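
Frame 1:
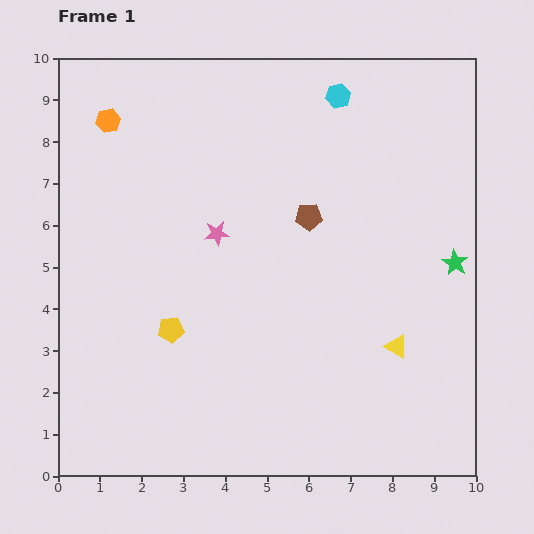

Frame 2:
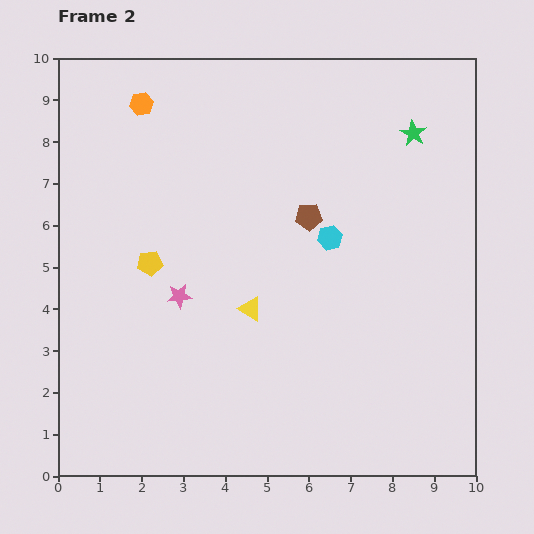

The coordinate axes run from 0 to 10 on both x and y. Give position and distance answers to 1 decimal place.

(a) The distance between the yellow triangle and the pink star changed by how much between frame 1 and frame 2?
-3.4

Distance in frame 1: 5.1. Distance in frame 2: 1.7.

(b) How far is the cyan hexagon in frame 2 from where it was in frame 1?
3.4

The cyan hexagon moved from (6.7, 9.1) to (6.5, 5.7), a distance of √(0.2² + 3.4²) ≈ 3.4.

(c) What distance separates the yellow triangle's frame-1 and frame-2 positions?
3.6

The yellow triangle moved from (8.1, 3.1) to (4.6, 4.0), a distance of √(3.5² + 0.9²) ≈ 3.6.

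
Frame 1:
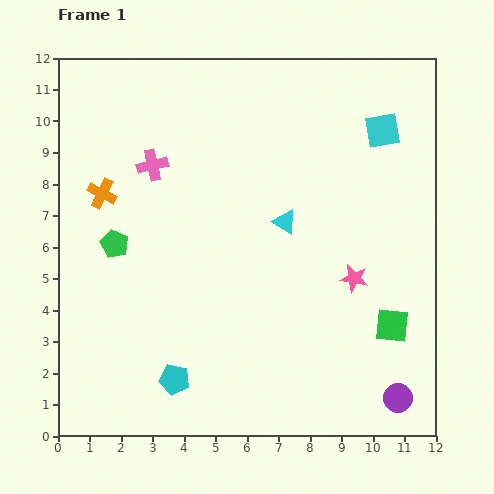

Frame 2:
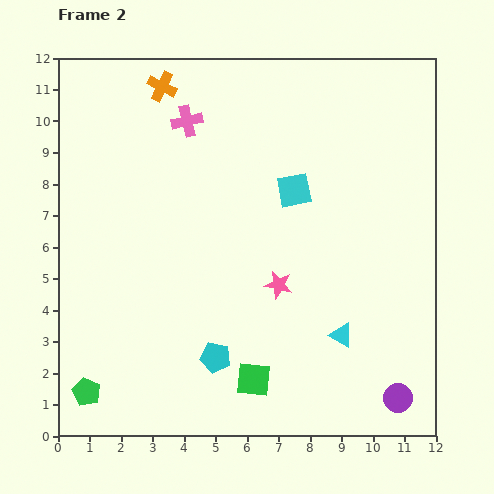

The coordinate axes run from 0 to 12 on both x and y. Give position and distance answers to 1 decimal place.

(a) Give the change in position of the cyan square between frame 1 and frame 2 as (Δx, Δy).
(-2.8, -1.9)

The cyan square was at (10.3, 9.7) in frame 1 and (7.5, 7.8) in frame 2.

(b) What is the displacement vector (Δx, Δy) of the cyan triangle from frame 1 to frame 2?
(1.8, -3.6)

The cyan triangle was at (7.2, 6.8) in frame 1 and (9.0, 3.2) in frame 2.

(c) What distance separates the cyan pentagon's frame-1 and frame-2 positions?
1.5

The cyan pentagon moved from (3.7, 1.8) to (5.0, 2.5), a distance of √(1.3² + 0.7²) ≈ 1.5.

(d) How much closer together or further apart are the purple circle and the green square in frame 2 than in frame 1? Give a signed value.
+2.3

Distance in frame 1: 2.3. Distance in frame 2: 4.6.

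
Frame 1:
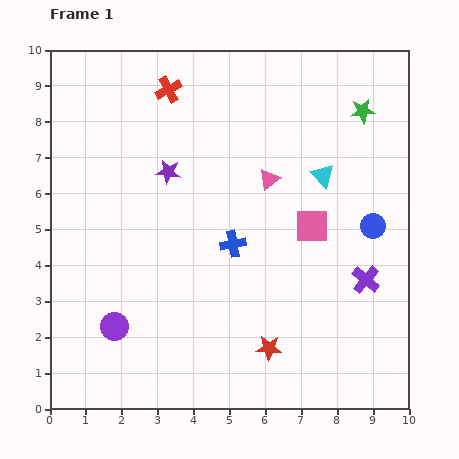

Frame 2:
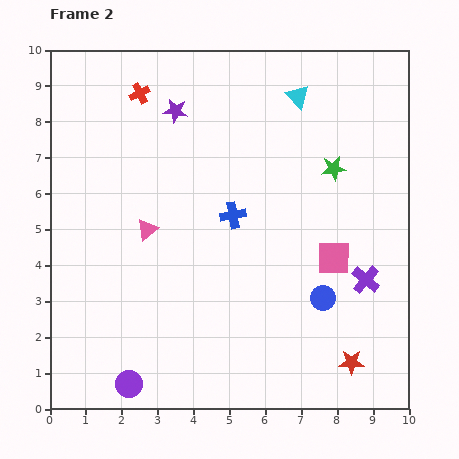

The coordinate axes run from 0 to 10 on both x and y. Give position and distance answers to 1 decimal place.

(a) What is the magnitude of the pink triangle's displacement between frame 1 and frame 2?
3.7

The pink triangle moved from (6.1, 6.4) to (2.7, 5.0), a distance of √(3.4² + 1.4²) ≈ 3.7.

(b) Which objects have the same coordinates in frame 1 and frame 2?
the purple cross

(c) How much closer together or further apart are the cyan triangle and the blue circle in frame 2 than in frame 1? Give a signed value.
+3.6

Distance in frame 1: 2.0. Distance in frame 2: 5.6.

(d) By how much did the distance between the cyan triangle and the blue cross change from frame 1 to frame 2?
+0.7

Distance in frame 1: 3.1. Distance in frame 2: 3.8.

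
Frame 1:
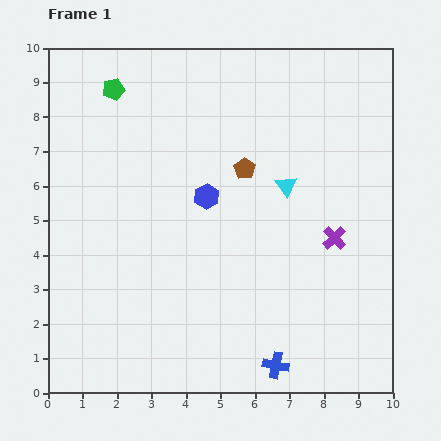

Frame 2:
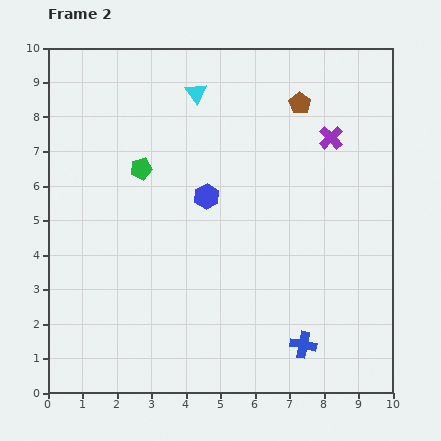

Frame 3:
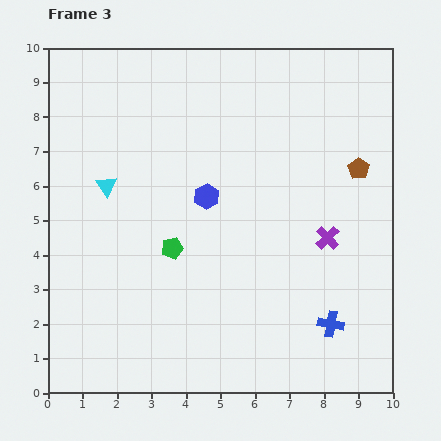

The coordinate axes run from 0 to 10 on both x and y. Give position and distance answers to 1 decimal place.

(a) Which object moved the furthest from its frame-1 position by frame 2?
the cyan triangle

(moved 3.7; next 2.9)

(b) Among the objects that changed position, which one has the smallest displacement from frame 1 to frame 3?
the purple cross

(moved 0.2)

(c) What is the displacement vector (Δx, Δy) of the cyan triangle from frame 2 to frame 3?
(-2.6, -2.7)

The cyan triangle was at (4.3, 8.7) in frame 2 and (1.7, 6.0) in frame 3.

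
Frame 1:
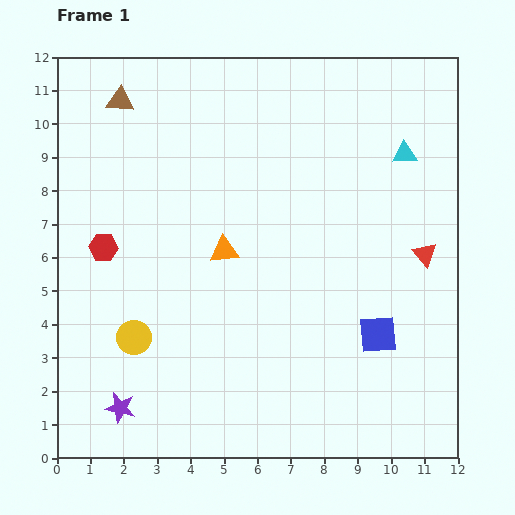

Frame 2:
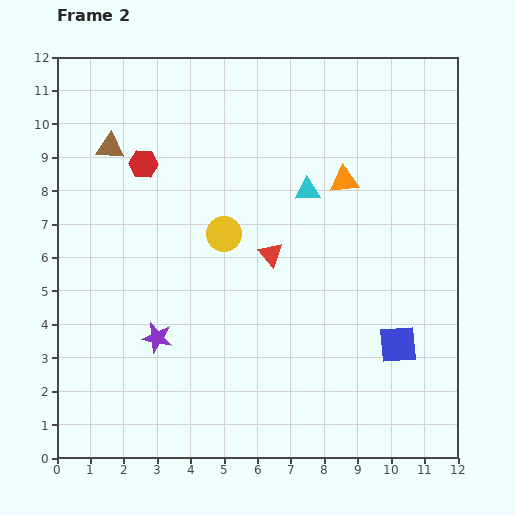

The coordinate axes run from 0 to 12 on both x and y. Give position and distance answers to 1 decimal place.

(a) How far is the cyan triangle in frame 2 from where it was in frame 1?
3.1

The cyan triangle moved from (10.4, 9.1) to (7.5, 8.0), a distance of √(2.9² + 1.1²) ≈ 3.1.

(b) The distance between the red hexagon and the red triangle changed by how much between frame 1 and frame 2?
-4.9

Distance in frame 1: 9.6. Distance in frame 2: 4.7.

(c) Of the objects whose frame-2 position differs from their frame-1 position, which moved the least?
the blue square

(moved 0.7)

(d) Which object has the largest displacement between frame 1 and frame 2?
the red triangle

(moved 4.6; next 4.2)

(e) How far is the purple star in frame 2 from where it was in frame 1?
2.4

The purple star moved from (1.9, 1.5) to (3.0, 3.6), a distance of √(1.1² + 2.1²) ≈ 2.4.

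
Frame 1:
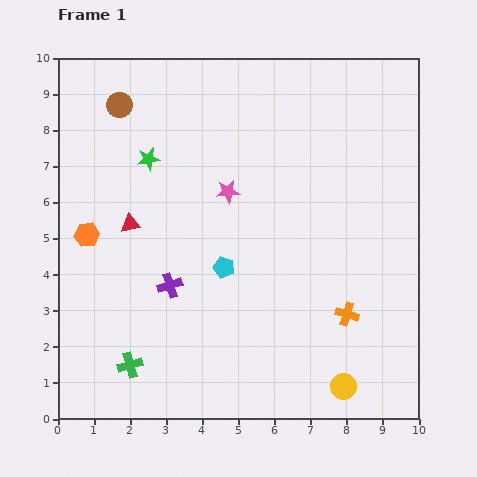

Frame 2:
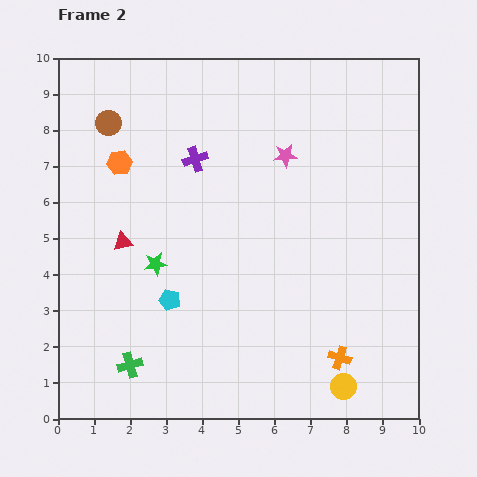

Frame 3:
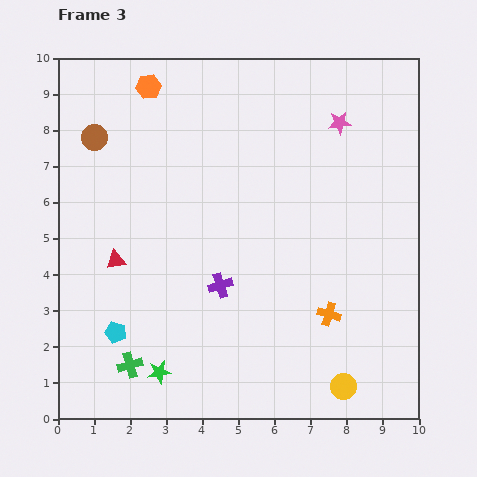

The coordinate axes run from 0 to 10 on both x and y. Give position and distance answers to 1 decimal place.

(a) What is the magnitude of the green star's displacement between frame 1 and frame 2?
2.9

The green star moved from (2.5, 7.2) to (2.7, 4.3), a distance of √(0.2² + 2.9²) ≈ 2.9.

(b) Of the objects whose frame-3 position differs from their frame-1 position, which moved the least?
the orange cross

(moved 0.5)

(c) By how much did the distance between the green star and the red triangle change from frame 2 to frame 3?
+2.2

Distance in frame 2: 1.1. Distance in frame 3: 3.3.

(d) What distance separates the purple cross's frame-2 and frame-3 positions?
3.6

The purple cross moved from (3.8, 7.2) to (4.5, 3.7), a distance of √(0.7² + 3.5²) ≈ 3.6.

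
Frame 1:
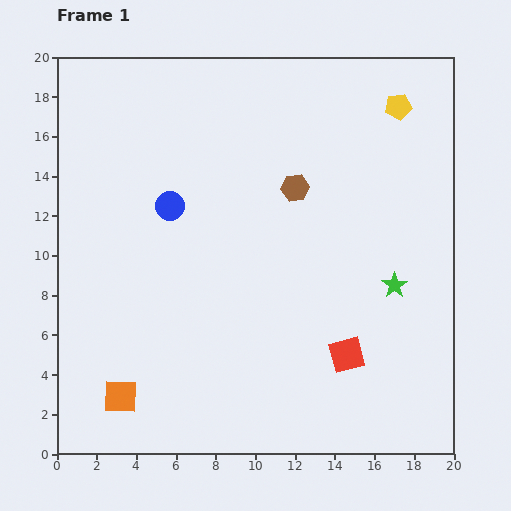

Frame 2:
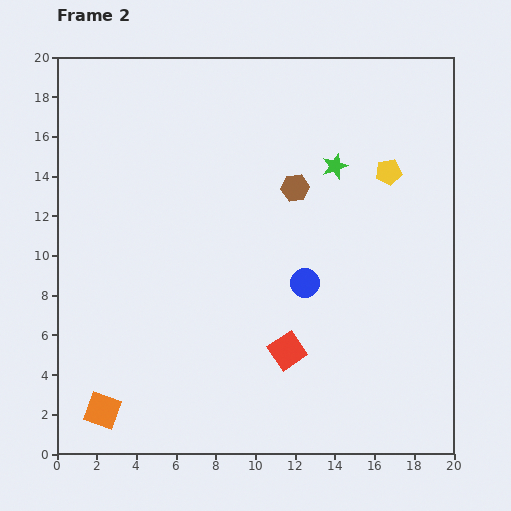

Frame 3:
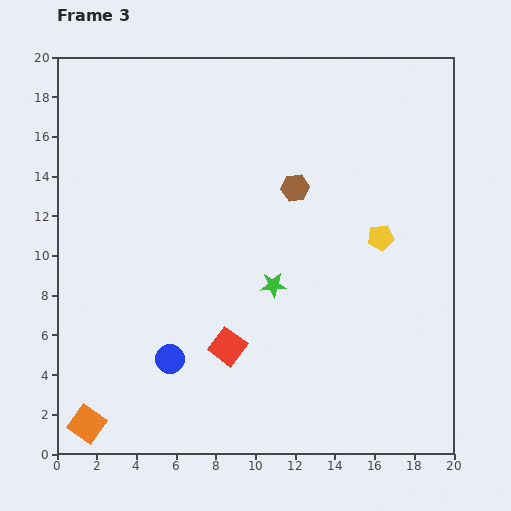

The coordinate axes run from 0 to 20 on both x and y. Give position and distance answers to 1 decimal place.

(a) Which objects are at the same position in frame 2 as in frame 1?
the brown hexagon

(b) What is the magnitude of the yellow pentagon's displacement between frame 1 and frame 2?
3.3

The yellow pentagon moved from (17.2, 17.5) to (16.7, 14.2), a distance of √(0.5² + 3.3²) ≈ 3.3.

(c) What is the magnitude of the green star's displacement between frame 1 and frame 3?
6.1

The green star moved from (17.0, 8.5) to (10.9, 8.5), a distance of √(6.1² + 0.0²) ≈ 6.1.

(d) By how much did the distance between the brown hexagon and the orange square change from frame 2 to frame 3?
+1.1

Distance in frame 2: 14.8. Distance in frame 3: 15.9.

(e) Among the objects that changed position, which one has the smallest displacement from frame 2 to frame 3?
the orange square

(moved 1.1)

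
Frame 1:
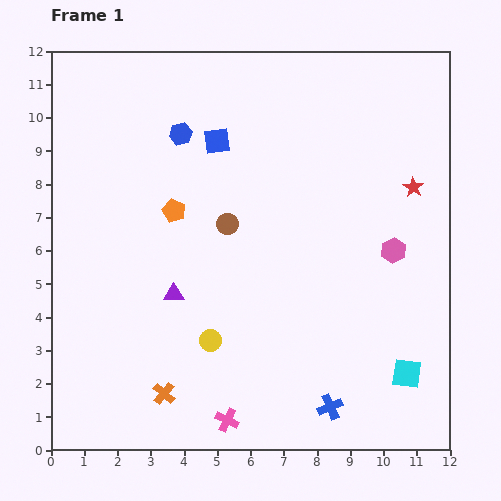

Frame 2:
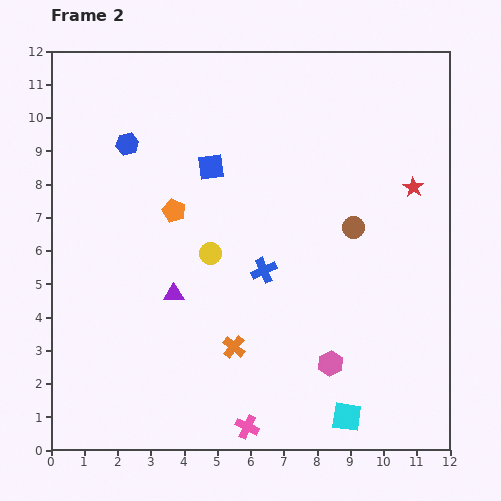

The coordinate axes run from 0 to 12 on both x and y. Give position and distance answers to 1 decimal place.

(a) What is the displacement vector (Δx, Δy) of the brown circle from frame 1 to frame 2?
(3.8, -0.1)

The brown circle was at (5.3, 6.8) in frame 1 and (9.1, 6.7) in frame 2.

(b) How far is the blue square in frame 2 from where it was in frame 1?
0.8

The blue square moved from (5.0, 9.3) to (4.8, 8.5), a distance of √(0.2² + 0.8²) ≈ 0.8.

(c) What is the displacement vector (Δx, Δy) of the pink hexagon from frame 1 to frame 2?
(-1.9, -3.4)

The pink hexagon was at (10.3, 6.0) in frame 1 and (8.4, 2.6) in frame 2.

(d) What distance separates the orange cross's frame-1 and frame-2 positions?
2.5

The orange cross moved from (3.4, 1.7) to (5.5, 3.1), a distance of √(2.1² + 1.4²) ≈ 2.5.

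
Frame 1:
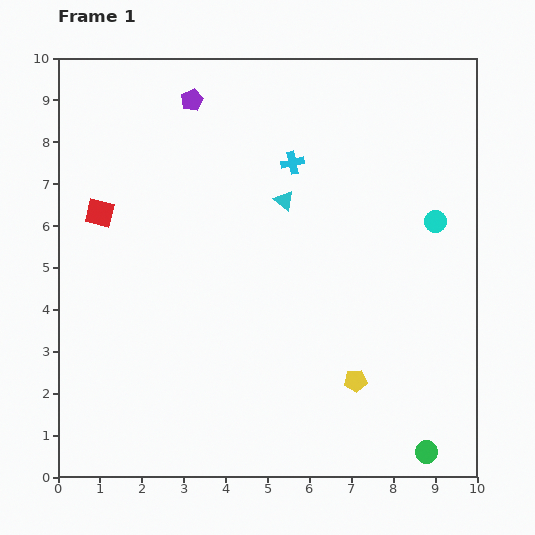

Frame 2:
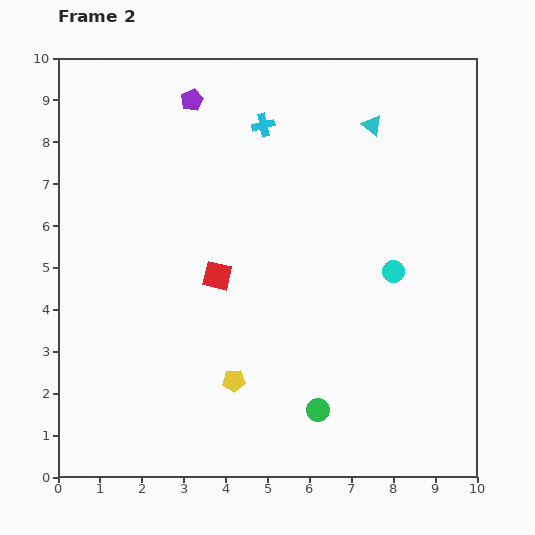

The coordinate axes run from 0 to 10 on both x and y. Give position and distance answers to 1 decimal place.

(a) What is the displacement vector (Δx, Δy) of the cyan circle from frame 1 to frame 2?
(-1.0, -1.2)

The cyan circle was at (9.0, 6.1) in frame 1 and (8.0, 4.9) in frame 2.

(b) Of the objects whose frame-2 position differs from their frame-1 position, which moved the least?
the cyan cross

(moved 1.1)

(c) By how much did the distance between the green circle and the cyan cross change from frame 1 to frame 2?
-0.7

Distance in frame 1: 7.6. Distance in frame 2: 6.9.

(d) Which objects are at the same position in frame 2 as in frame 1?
the purple pentagon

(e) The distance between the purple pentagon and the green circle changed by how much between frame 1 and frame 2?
-2.1

Distance in frame 1: 10.1. Distance in frame 2: 8.0.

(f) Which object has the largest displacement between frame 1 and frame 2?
the red square

(moved 3.2; next 2.9)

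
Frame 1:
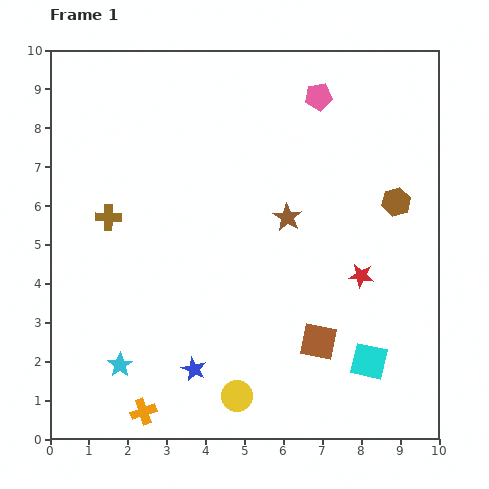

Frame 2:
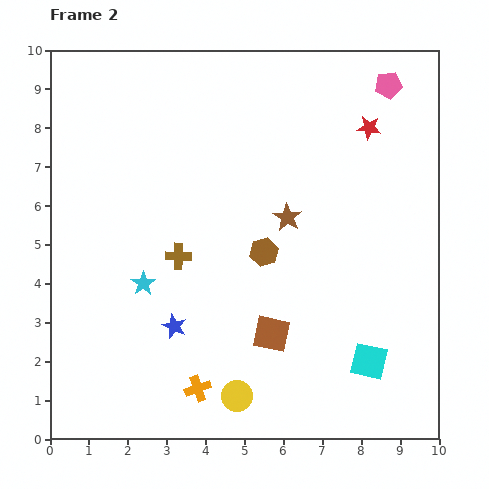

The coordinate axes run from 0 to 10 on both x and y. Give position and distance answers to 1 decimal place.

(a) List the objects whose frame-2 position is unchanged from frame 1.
the yellow circle, the brown star, the cyan square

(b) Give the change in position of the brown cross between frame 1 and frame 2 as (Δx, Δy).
(1.8, -1.0)

The brown cross was at (1.5, 5.7) in frame 1 and (3.3, 4.7) in frame 2.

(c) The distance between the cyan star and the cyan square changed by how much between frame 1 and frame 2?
-0.3

Distance in frame 1: 6.4. Distance in frame 2: 6.1.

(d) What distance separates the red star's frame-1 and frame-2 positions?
3.8

The red star moved from (8.0, 4.2) to (8.2, 8.0), a distance of √(0.2² + 3.8²) ≈ 3.8.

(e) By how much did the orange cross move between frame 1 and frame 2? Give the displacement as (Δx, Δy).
(1.4, 0.6)

The orange cross was at (2.4, 0.7) in frame 1 and (3.8, 1.3) in frame 2.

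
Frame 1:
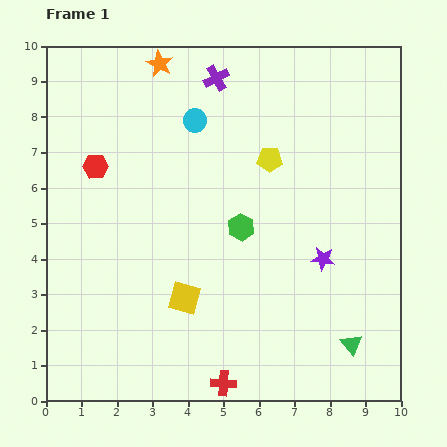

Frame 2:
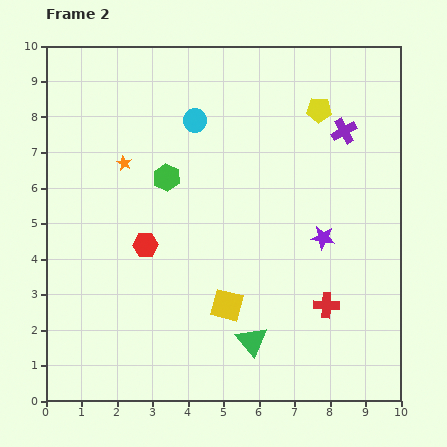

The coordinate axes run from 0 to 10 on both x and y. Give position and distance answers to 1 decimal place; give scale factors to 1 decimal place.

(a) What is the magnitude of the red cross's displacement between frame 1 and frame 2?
3.6

The red cross moved from (5.0, 0.5) to (7.9, 2.7), a distance of √(2.9² + 2.2²) ≈ 3.6.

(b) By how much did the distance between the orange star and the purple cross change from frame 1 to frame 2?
+4.7

Distance in frame 1: 1.6. Distance in frame 2: 6.3.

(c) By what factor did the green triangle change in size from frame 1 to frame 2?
1.4×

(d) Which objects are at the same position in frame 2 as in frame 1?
the cyan circle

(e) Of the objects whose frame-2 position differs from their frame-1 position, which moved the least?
the purple star

(moved 0.6)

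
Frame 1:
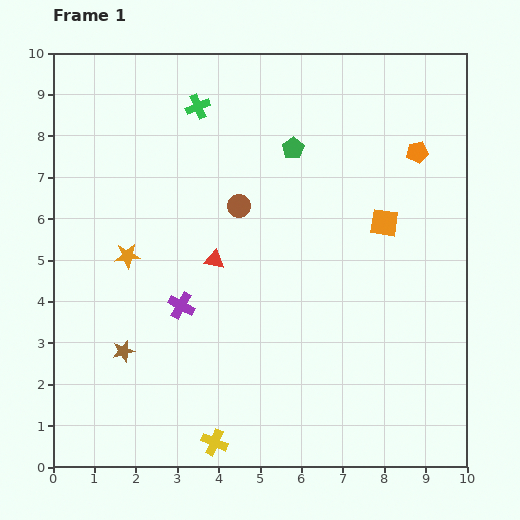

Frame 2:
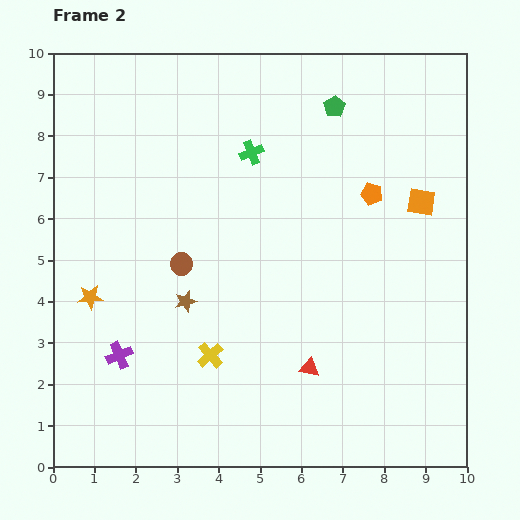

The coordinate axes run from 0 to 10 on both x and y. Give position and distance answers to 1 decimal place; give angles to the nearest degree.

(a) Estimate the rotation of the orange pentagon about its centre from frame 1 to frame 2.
25° clockwise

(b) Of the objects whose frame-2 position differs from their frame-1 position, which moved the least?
the orange square

(moved 1.0)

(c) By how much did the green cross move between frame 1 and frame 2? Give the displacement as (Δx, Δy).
(1.3, -1.1)

The green cross was at (3.5, 8.7) in frame 1 and (4.8, 7.6) in frame 2.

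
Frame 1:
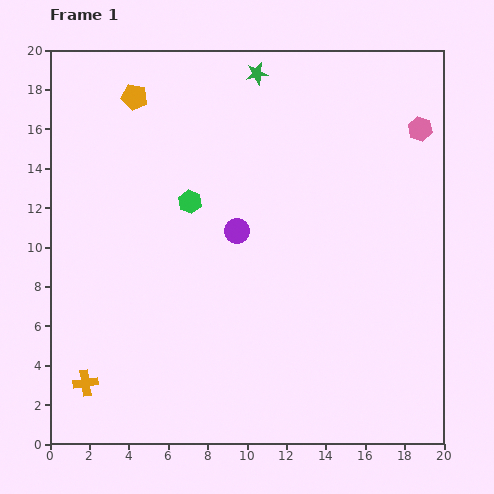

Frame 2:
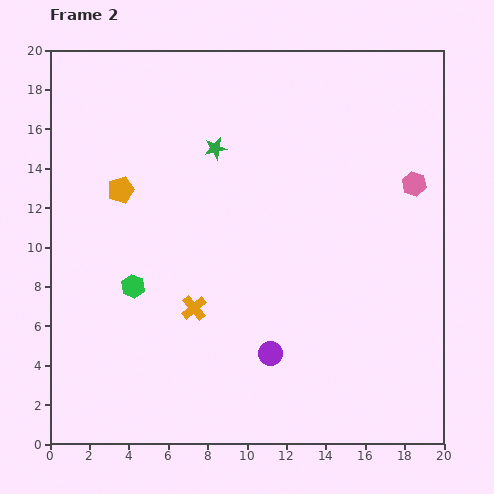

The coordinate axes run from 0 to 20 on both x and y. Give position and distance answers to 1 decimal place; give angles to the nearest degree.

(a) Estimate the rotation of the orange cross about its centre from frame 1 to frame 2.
33° counter-clockwise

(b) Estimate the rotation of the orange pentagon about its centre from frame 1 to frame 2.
30° counter-clockwise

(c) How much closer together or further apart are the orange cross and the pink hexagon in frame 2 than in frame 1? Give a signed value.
-8.4

Distance in frame 1: 21.3. Distance in frame 2: 12.9.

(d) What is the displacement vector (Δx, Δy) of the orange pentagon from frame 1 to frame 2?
(-0.7, -4.7)

The orange pentagon was at (4.3, 17.6) in frame 1 and (3.6, 12.9) in frame 2.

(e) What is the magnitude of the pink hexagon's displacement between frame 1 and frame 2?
2.8

The pink hexagon moved from (18.8, 16.0) to (18.5, 13.2), a distance of √(0.3² + 2.8²) ≈ 2.8.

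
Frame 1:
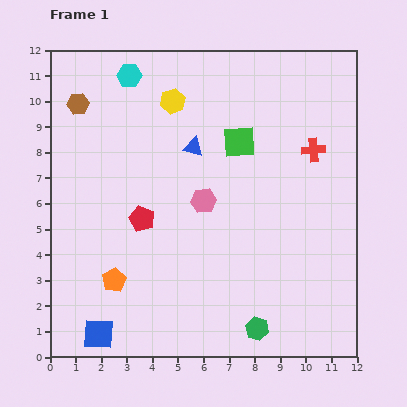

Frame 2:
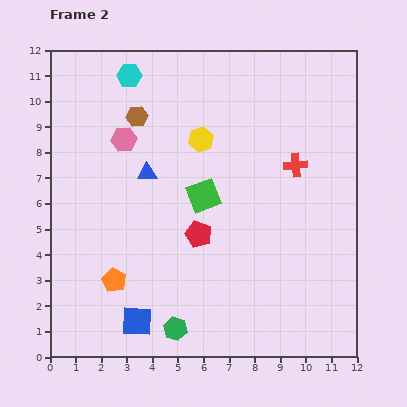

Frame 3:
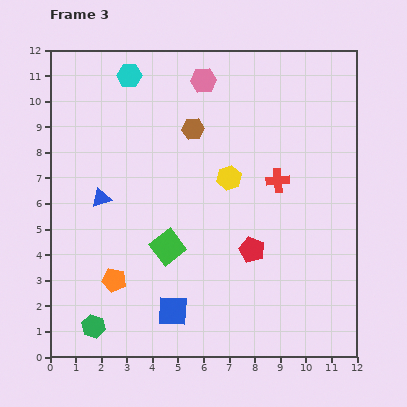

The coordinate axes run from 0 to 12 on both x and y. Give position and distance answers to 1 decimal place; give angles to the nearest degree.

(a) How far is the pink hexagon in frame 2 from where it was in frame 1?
3.9

The pink hexagon moved from (6.0, 6.1) to (2.9, 8.5), a distance of √(3.1² + 2.4²) ≈ 3.9.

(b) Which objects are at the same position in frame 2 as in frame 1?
the orange pentagon, the cyan hexagon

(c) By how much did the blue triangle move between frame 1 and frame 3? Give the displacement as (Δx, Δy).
(-3.6, -2.0)

The blue triangle was at (5.6, 8.2) in frame 1 and (2.0, 6.2) in frame 3.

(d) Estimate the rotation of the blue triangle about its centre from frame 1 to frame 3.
31° counter-clockwise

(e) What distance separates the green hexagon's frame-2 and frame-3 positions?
3.2

The green hexagon moved from (4.9, 1.1) to (1.7, 1.2), a distance of √(3.2² + 0.1²) ≈ 3.2.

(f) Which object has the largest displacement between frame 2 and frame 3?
the pink hexagon

(moved 3.9; next 3.2)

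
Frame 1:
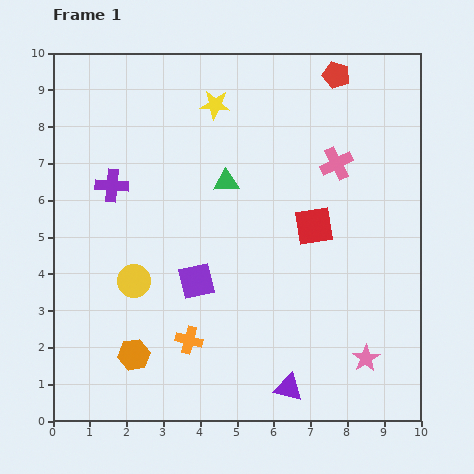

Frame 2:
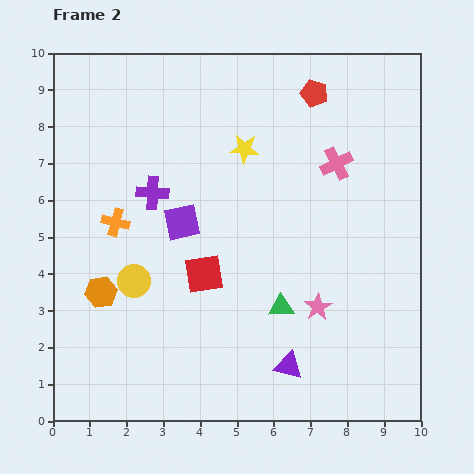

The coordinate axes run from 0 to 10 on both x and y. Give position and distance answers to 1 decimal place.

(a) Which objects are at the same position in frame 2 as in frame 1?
the pink cross, the yellow circle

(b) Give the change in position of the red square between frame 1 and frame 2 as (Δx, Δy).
(-3.0, -1.3)

The red square was at (7.1, 5.3) in frame 1 and (4.1, 4.0) in frame 2.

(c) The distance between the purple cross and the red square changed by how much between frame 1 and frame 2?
-3.0

Distance in frame 1: 5.6. Distance in frame 2: 2.6.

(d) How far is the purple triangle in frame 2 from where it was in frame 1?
0.6

The purple triangle moved from (6.4, 0.9) to (6.4, 1.5), a distance of √(0.0² + 0.6²) ≈ 0.6.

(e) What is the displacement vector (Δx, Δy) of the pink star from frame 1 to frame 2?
(-1.3, 1.4)

The pink star was at (8.5, 1.7) in frame 1 and (7.2, 3.1) in frame 2.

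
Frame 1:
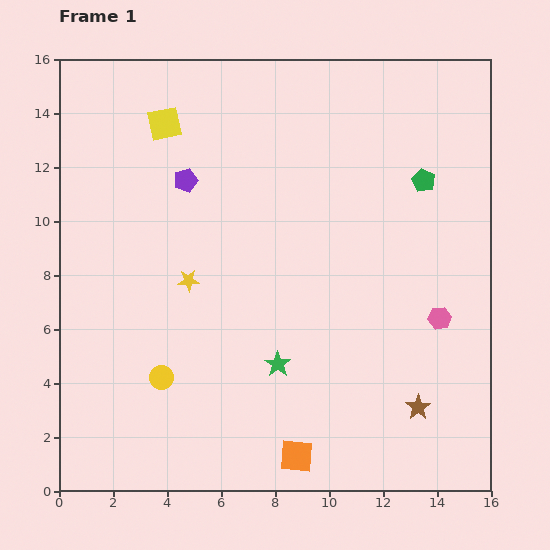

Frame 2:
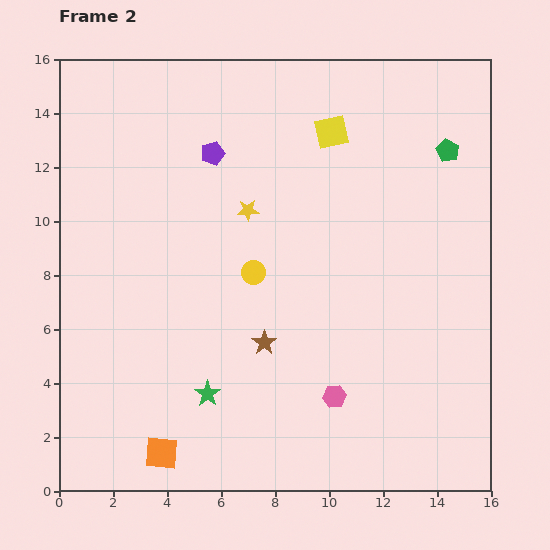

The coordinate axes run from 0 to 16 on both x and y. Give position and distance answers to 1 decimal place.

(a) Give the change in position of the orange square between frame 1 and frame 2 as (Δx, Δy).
(-5.0, 0.1)

The orange square was at (8.8, 1.3) in frame 1 and (3.8, 1.4) in frame 2.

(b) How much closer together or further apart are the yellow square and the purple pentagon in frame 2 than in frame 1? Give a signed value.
+2.3

Distance in frame 1: 2.2. Distance in frame 2: 4.5.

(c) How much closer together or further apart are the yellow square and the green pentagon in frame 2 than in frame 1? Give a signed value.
-5.4

Distance in frame 1: 9.8. Distance in frame 2: 4.4.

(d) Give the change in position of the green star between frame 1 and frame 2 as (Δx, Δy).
(-2.6, -1.1)

The green star was at (8.1, 4.7) in frame 1 and (5.5, 3.6) in frame 2.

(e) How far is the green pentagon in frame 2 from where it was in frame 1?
1.4

The green pentagon moved from (13.5, 11.5) to (14.4, 12.6), a distance of √(0.9² + 1.1²) ≈ 1.4.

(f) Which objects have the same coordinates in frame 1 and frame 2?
none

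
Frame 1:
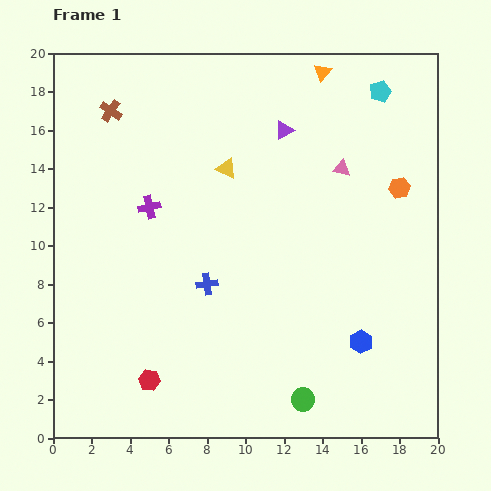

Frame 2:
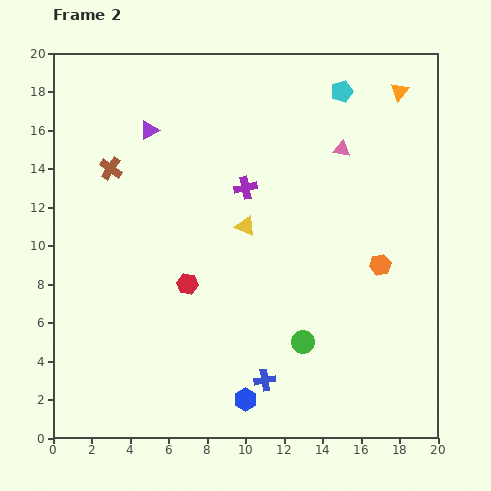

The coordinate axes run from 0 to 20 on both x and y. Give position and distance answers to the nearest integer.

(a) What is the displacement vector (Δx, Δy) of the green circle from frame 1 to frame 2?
(0, 3)

The green circle was at (13, 2) in frame 1 and (13, 5) in frame 2.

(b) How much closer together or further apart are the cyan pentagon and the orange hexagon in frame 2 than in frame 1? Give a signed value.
+4

Distance in frame 1: 5. Distance in frame 2: 9.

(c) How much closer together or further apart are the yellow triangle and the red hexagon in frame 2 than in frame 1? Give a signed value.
-8

Distance in frame 1: 12. Distance in frame 2: 4.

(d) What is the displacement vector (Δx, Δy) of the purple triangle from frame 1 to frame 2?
(-7, 0)

The purple triangle was at (12, 16) in frame 1 and (5, 16) in frame 2.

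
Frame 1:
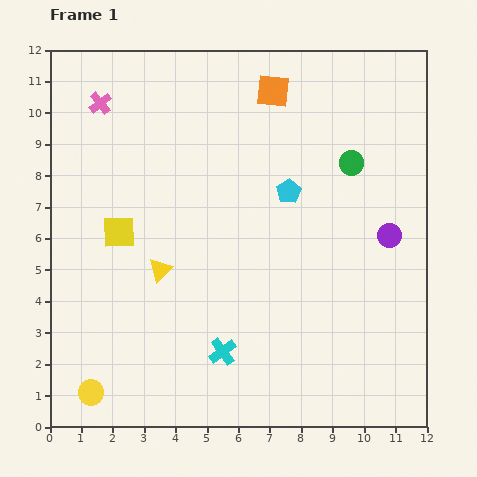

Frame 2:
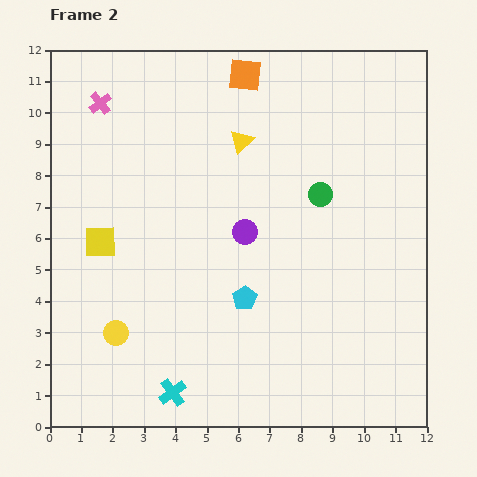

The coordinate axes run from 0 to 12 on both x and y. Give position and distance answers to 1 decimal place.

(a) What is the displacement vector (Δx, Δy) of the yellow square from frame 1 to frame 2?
(-0.6, -0.3)

The yellow square was at (2.2, 6.2) in frame 1 and (1.6, 5.9) in frame 2.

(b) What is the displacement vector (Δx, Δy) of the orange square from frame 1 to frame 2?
(-0.9, 0.5)

The orange square was at (7.1, 10.7) in frame 1 and (6.2, 11.2) in frame 2.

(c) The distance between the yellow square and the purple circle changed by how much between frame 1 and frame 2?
-4.0

Distance in frame 1: 8.6. Distance in frame 2: 4.6.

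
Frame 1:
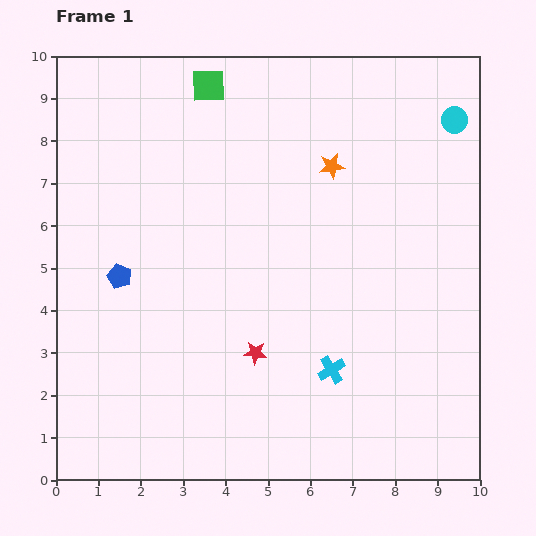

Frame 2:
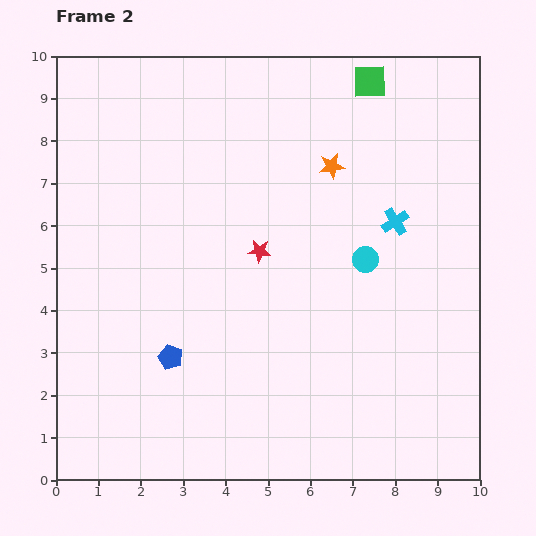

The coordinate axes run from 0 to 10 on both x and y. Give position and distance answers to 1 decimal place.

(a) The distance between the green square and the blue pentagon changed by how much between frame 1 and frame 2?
+3.0

Distance in frame 1: 5.0. Distance in frame 2: 8.0.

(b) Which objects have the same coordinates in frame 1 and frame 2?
the orange star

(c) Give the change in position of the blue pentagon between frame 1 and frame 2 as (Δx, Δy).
(1.2, -1.9)

The blue pentagon was at (1.5, 4.8) in frame 1 and (2.7, 2.9) in frame 2.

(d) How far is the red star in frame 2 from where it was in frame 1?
2.4

The red star moved from (4.7, 3.0) to (4.8, 5.4), a distance of √(0.1² + 2.4²) ≈ 2.4.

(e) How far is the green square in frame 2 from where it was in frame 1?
3.8

The green square moved from (3.6, 9.3) to (7.4, 9.4), a distance of √(3.8² + 0.1²) ≈ 3.8.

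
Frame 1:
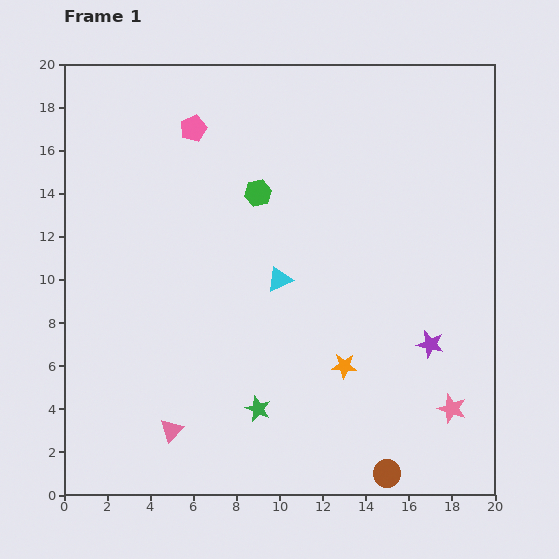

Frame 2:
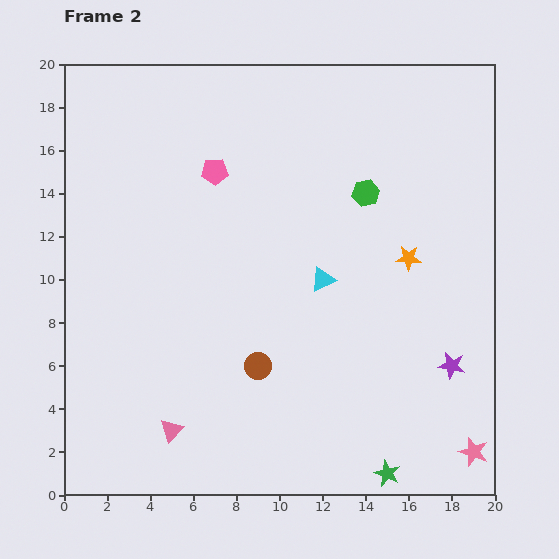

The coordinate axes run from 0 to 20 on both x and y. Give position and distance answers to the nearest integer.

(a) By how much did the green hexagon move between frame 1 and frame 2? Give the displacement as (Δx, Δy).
(5, 0)

The green hexagon was at (9, 14) in frame 1 and (14, 14) in frame 2.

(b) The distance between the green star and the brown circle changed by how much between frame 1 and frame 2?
+1

Distance in frame 1: 7. Distance in frame 2: 8.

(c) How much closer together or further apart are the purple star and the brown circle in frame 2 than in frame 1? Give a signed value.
+3

Distance in frame 1: 6. Distance in frame 2: 9.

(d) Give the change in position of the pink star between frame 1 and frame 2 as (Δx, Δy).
(1, -2)

The pink star was at (18, 4) in frame 1 and (19, 2) in frame 2.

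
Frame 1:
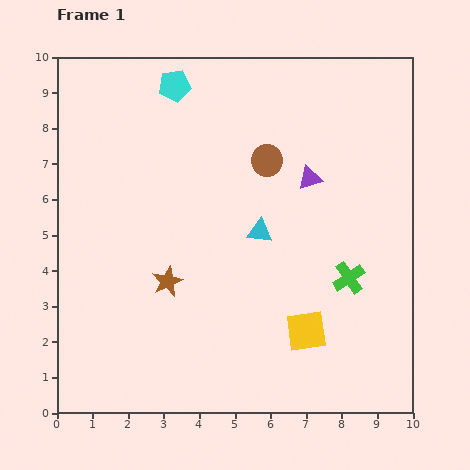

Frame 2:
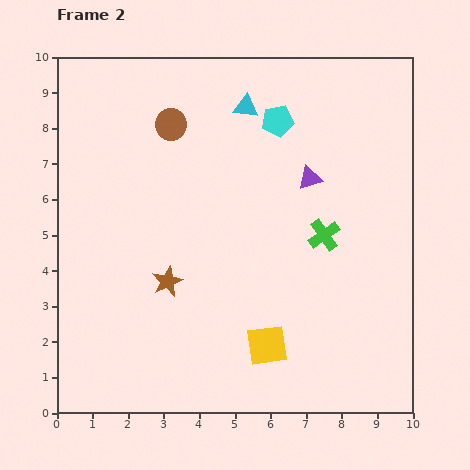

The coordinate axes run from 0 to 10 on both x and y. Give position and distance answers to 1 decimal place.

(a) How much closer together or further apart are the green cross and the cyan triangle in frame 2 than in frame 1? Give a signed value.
+1.4

Distance in frame 1: 2.8. Distance in frame 2: 4.2.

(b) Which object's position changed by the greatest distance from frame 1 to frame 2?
the cyan triangle

(moved 3.5; next 3.1)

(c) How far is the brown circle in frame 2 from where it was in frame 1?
2.9

The brown circle moved from (5.9, 7.1) to (3.2, 8.1), a distance of √(2.7² + 1.0²) ≈ 2.9.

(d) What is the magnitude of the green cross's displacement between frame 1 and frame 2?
1.4

The green cross moved from (8.2, 3.8) to (7.5, 5.0), a distance of √(0.7² + 1.2²) ≈ 1.4.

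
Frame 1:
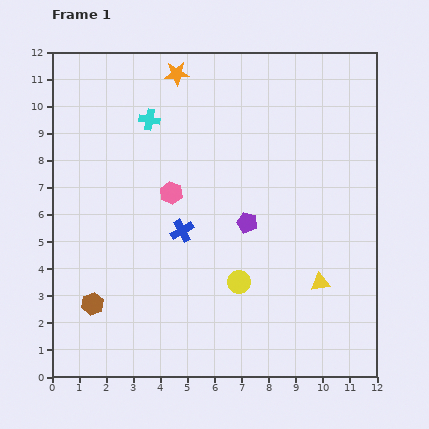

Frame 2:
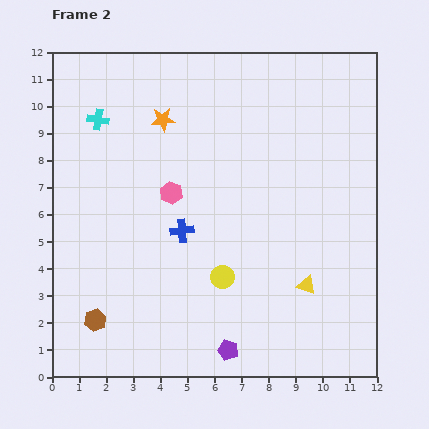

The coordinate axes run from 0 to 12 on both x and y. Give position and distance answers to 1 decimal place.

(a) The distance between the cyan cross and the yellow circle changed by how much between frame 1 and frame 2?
+0.6

Distance in frame 1: 6.8. Distance in frame 2: 7.4.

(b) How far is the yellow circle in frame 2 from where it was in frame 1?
0.6

The yellow circle moved from (6.9, 3.5) to (6.3, 3.7), a distance of √(0.6² + 0.2²) ≈ 0.6.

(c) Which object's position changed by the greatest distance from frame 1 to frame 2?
the purple pentagon

(moved 4.8; next 1.9)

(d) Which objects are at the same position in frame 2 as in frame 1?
the pink hexagon, the blue cross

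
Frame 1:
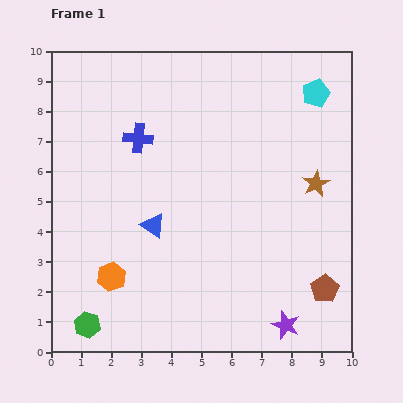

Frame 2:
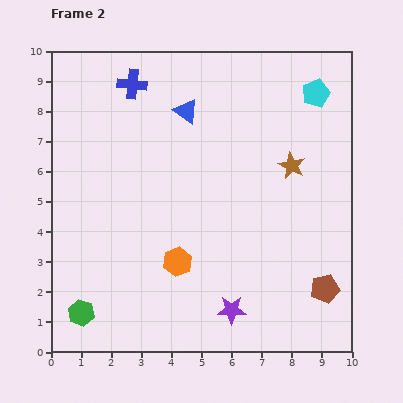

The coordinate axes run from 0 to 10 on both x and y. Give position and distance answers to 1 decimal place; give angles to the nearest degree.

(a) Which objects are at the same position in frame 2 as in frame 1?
the brown pentagon, the cyan pentagon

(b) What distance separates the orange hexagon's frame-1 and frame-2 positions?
2.3

The orange hexagon moved from (2.0, 2.5) to (4.2, 3.0), a distance of √(2.2² + 0.5²) ≈ 2.3.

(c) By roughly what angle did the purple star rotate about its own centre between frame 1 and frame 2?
21° counter-clockwise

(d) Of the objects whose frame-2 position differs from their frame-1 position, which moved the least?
the green hexagon

(moved 0.4)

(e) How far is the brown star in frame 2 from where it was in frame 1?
1.0

The brown star moved from (8.8, 5.6) to (8.0, 6.2), a distance of √(0.8² + 0.6²) ≈ 1.0.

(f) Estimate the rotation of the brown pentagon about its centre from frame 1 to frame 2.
19° clockwise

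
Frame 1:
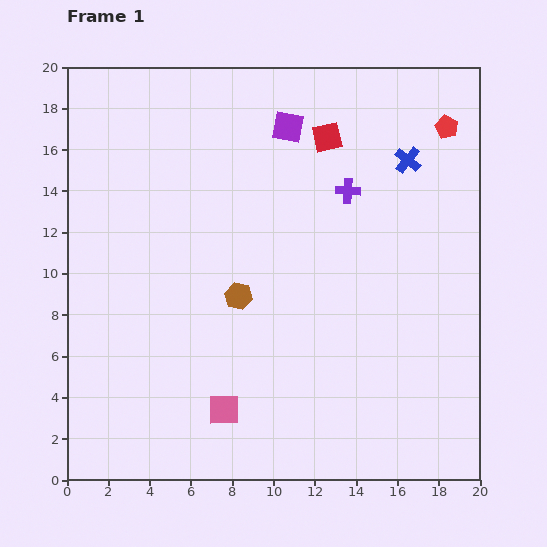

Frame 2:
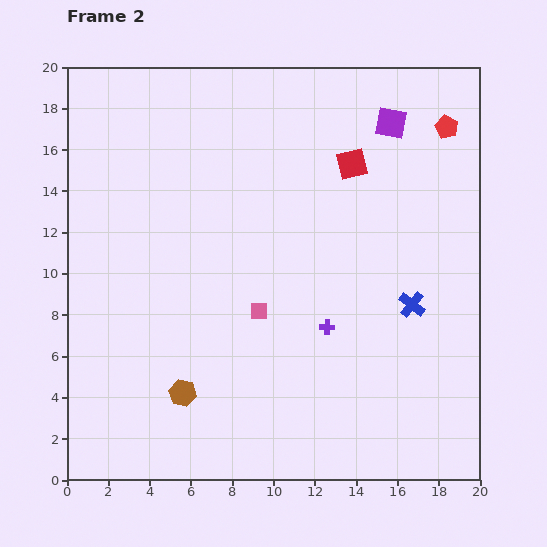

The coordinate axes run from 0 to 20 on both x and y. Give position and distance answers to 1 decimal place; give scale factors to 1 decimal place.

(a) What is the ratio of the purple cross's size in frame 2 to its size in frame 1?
0.6×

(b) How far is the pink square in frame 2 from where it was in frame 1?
5.1

The pink square moved from (7.6, 3.4) to (9.3, 8.2), a distance of √(1.7² + 4.8²) ≈ 5.1.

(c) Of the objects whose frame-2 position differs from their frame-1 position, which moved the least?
the red square

(moved 1.8)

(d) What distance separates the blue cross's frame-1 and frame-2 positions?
7.0

The blue cross moved from (16.5, 15.5) to (16.7, 8.5), a distance of √(0.2² + 7.0²) ≈ 7.0.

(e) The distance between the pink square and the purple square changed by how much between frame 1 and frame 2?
-2.9

Distance in frame 1: 14.0. Distance in frame 2: 11.1.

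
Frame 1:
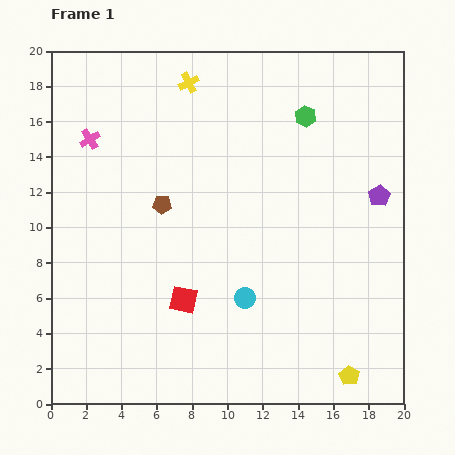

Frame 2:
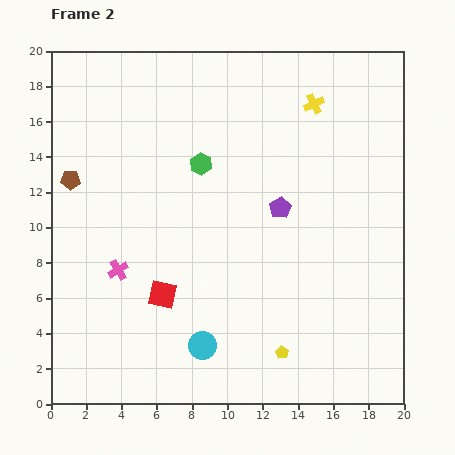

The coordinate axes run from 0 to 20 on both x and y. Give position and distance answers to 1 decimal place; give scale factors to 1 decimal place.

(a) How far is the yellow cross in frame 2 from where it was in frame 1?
7.2

The yellow cross moved from (7.8, 18.2) to (14.9, 17.0), a distance of √(7.1² + 1.2²) ≈ 7.2.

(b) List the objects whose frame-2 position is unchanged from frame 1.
none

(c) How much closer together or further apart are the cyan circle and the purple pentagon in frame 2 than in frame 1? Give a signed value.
-0.6

Distance in frame 1: 9.6. Distance in frame 2: 9.0.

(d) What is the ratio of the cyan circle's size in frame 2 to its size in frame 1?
1.3×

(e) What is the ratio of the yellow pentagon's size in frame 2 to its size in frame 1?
0.6×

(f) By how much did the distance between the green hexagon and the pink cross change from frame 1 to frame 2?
-4.7

Distance in frame 1: 12.3. Distance in frame 2: 7.6.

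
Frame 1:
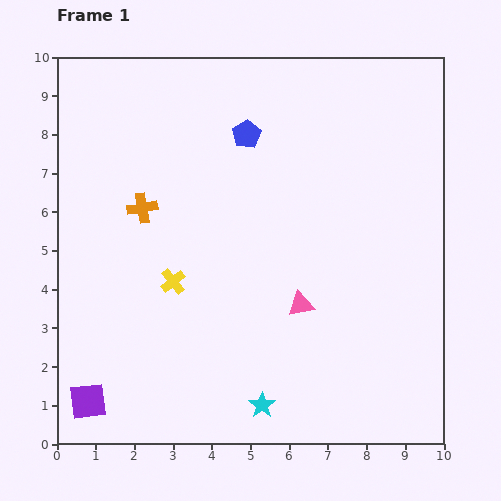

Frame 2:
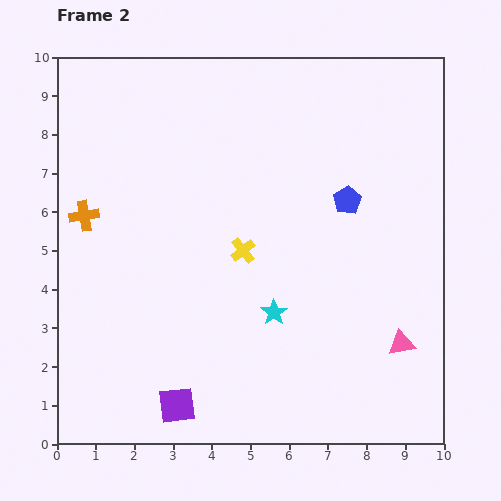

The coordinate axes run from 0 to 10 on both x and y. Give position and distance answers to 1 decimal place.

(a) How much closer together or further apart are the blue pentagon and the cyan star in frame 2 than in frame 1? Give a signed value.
-3.5

Distance in frame 1: 7.0. Distance in frame 2: 3.5.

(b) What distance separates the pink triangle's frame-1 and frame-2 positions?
2.8

The pink triangle moved from (6.3, 3.6) to (8.9, 2.6), a distance of √(2.6² + 1.0²) ≈ 2.8.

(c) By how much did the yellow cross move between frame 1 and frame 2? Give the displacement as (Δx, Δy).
(1.8, 0.8)

The yellow cross was at (3.0, 4.2) in frame 1 and (4.8, 5.0) in frame 2.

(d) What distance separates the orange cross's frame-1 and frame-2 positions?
1.5

The orange cross moved from (2.2, 6.1) to (0.7, 5.9), a distance of √(1.5² + 0.2²) ≈ 1.5.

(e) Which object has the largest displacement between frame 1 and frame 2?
the blue pentagon

(moved 3.1; next 2.8)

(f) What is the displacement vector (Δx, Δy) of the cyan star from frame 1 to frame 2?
(0.3, 2.4)

The cyan star was at (5.3, 1.0) in frame 1 and (5.6, 3.4) in frame 2.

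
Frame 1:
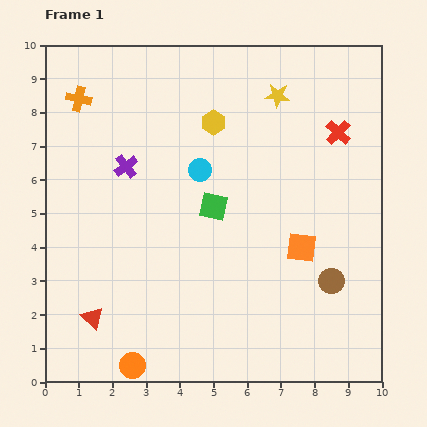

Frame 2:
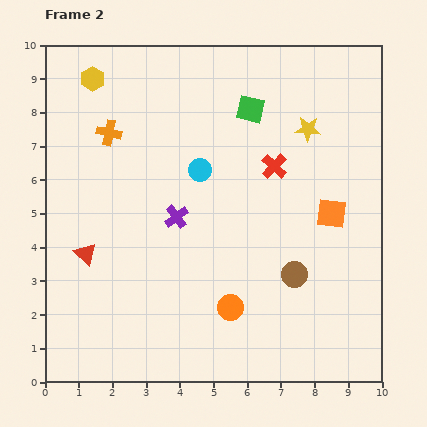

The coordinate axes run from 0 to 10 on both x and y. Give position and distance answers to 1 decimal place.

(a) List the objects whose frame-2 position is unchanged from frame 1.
the cyan circle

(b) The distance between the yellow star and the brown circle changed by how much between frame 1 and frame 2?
-1.4

Distance in frame 1: 5.7. Distance in frame 2: 4.3.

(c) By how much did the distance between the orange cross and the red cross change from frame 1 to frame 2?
-2.8

Distance in frame 1: 7.8. Distance in frame 2: 5.0.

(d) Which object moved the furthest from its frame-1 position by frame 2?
the yellow hexagon

(moved 3.8; next 3.4)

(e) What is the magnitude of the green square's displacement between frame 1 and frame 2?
3.1

The green square moved from (5.0, 5.2) to (6.1, 8.1), a distance of √(1.1² + 2.9²) ≈ 3.1.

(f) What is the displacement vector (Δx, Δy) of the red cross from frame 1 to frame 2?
(-1.9, -1.0)

The red cross was at (8.7, 7.4) in frame 1 and (6.8, 6.4) in frame 2.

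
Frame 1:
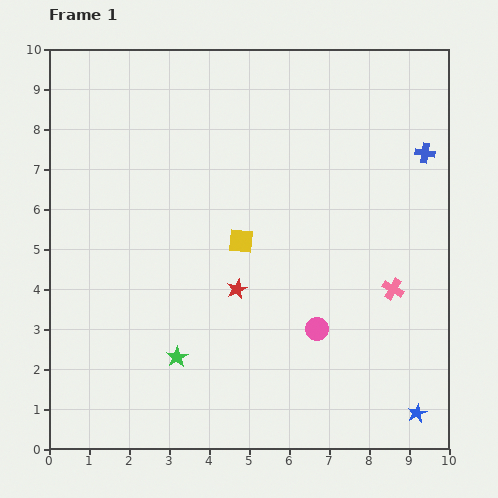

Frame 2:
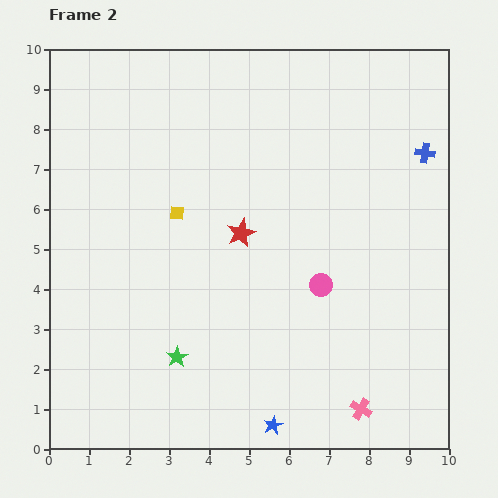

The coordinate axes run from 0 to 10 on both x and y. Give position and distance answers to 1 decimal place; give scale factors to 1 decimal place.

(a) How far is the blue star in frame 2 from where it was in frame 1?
3.6

The blue star moved from (9.2, 0.9) to (5.6, 0.6), a distance of √(3.6² + 0.3²) ≈ 3.6.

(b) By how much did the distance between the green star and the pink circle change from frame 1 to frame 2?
+0.4

Distance in frame 1: 3.6. Distance in frame 2: 4.0.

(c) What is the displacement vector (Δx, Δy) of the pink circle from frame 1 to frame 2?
(0.1, 1.1)

The pink circle was at (6.7, 3.0) in frame 1 and (6.8, 4.1) in frame 2.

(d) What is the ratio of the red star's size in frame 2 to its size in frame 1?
1.4×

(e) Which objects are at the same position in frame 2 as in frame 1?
the green star, the blue cross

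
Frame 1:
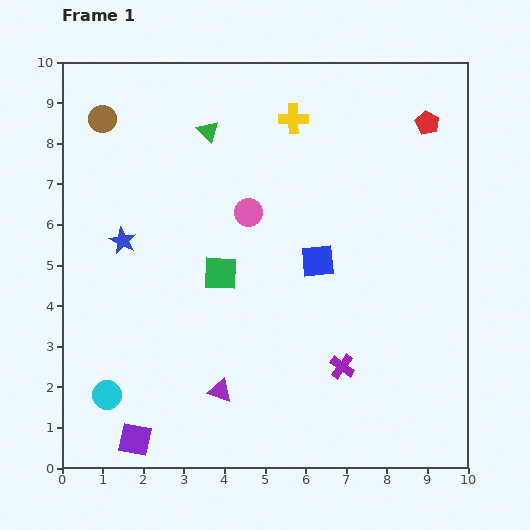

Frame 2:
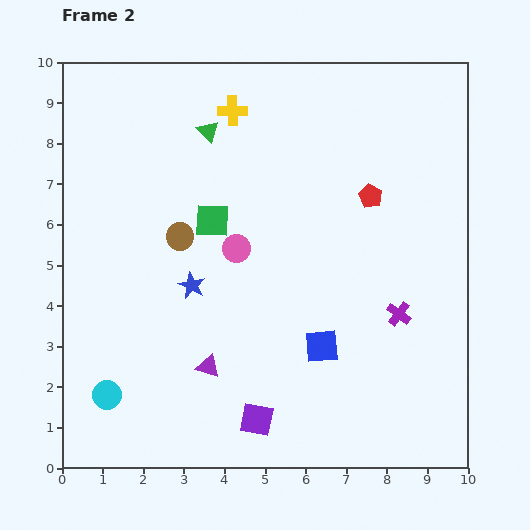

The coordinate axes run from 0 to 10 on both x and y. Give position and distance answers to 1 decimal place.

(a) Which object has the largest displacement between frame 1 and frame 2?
the brown circle

(moved 3.5; next 3.0)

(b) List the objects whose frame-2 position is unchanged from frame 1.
the cyan circle, the green triangle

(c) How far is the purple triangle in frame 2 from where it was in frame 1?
0.7

The purple triangle moved from (3.9, 1.9) to (3.6, 2.5), a distance of √(0.3² + 0.6²) ≈ 0.7.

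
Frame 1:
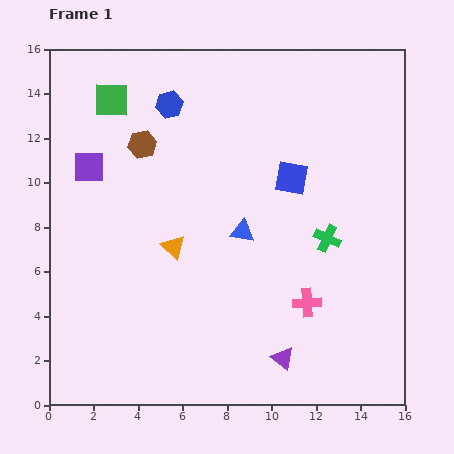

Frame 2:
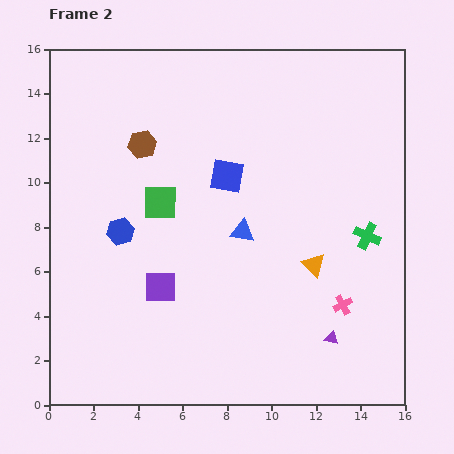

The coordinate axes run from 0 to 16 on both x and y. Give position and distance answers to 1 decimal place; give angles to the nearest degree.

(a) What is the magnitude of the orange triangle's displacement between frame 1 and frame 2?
6.4

The orange triangle moved from (5.6, 7.1) to (11.9, 6.3), a distance of √(6.3² + 0.8²) ≈ 6.4.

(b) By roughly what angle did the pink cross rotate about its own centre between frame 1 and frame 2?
24° counter-clockwise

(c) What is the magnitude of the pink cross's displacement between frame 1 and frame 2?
1.6

The pink cross moved from (11.6, 4.6) to (13.2, 4.5), a distance of √(1.6² + 0.1²) ≈ 1.6.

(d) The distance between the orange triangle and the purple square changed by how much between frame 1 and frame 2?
+1.8

Distance in frame 1: 5.2. Distance in frame 2: 7.0.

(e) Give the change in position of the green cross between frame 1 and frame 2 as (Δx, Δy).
(1.8, 0.1)

The green cross was at (12.5, 7.5) in frame 1 and (14.3, 7.6) in frame 2.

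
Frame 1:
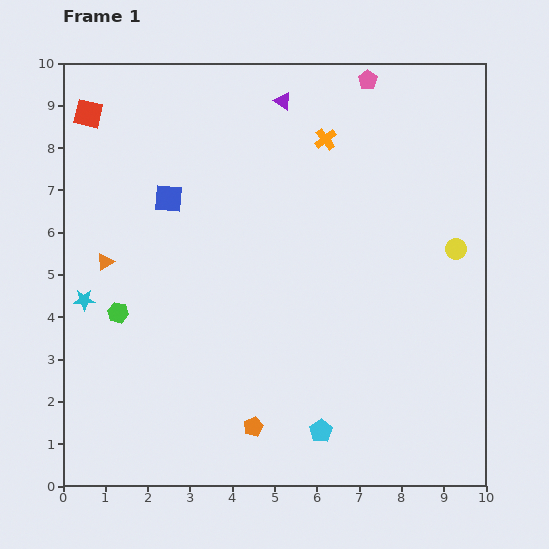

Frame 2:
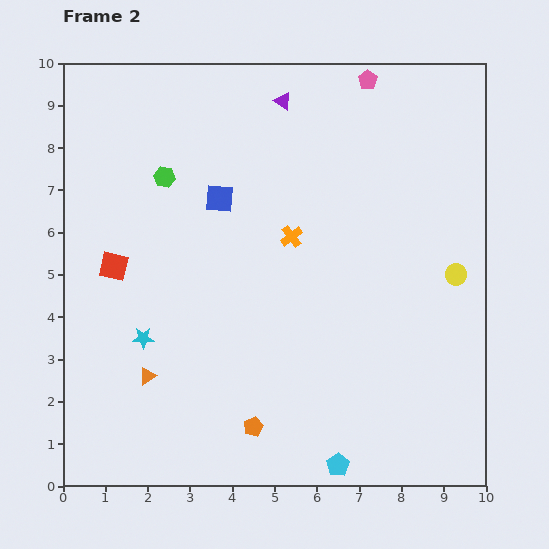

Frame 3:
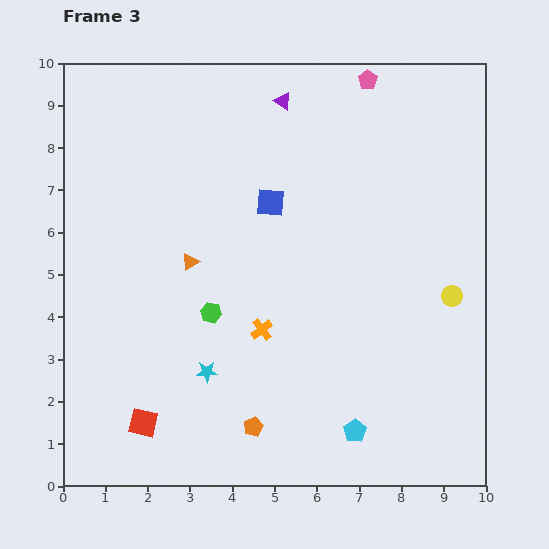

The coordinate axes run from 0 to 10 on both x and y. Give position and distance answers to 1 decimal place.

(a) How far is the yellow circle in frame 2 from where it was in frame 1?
0.6

The yellow circle moved from (9.3, 5.6) to (9.3, 5.0), a distance of √(0.0² + 0.6²) ≈ 0.6.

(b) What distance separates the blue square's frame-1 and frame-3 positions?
2.4

The blue square moved from (2.5, 6.8) to (4.9, 6.7), a distance of √(2.4² + 0.1²) ≈ 2.4.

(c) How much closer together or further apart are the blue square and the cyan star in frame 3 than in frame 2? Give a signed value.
+0.5

Distance in frame 2: 3.8. Distance in frame 3: 4.3.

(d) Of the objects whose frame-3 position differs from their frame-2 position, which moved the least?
the yellow circle

(moved 0.5)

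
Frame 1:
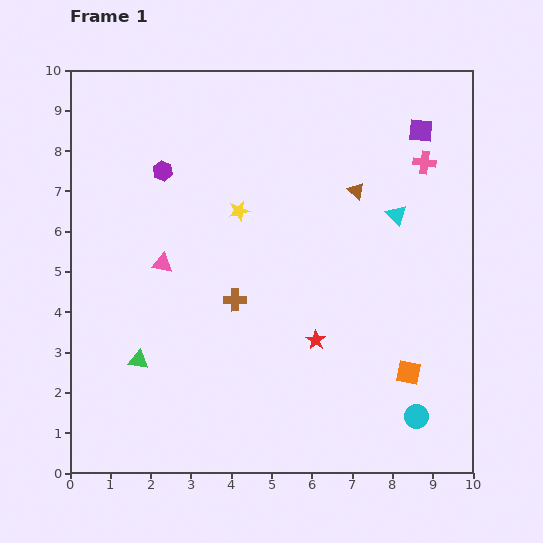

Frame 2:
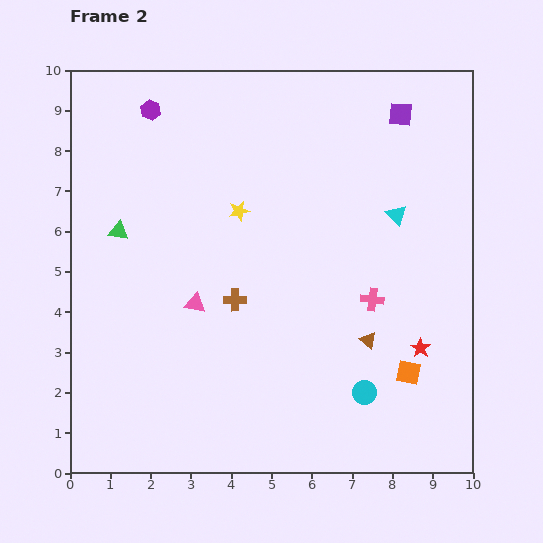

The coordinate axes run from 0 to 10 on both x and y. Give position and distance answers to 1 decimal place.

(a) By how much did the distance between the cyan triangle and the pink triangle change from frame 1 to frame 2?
-0.4

Distance in frame 1: 5.9. Distance in frame 2: 5.5.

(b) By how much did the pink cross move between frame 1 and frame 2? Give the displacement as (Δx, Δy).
(-1.3, -3.4)

The pink cross was at (8.8, 7.7) in frame 1 and (7.5, 4.3) in frame 2.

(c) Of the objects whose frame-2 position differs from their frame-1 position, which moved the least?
the purple square

(moved 0.6)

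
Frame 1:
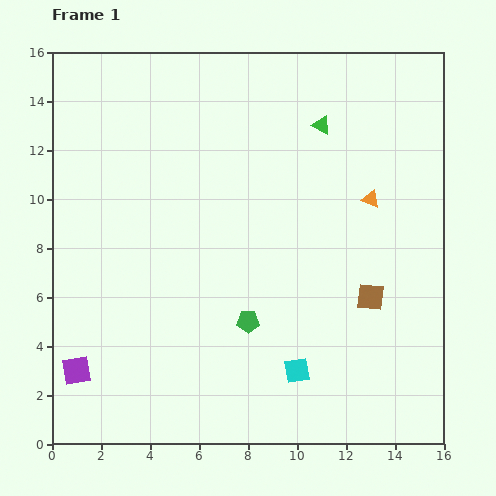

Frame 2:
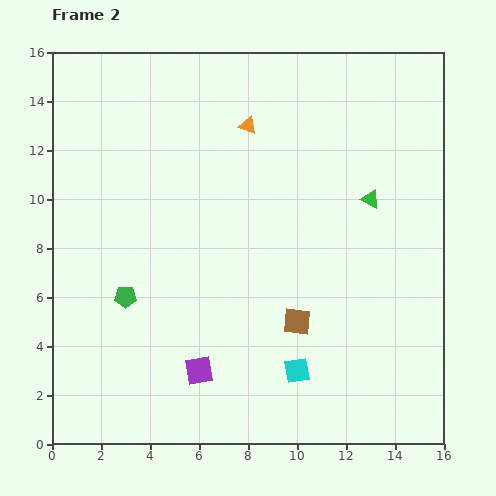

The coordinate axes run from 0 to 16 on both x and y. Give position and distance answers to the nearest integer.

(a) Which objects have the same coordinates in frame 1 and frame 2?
the cyan square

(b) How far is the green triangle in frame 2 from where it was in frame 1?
4

The green triangle moved from (11, 13) to (13, 10), a distance of √(2² + 3²) ≈ 4.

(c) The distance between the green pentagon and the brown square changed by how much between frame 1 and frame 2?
+2

Distance in frame 1: 5. Distance in frame 2: 7.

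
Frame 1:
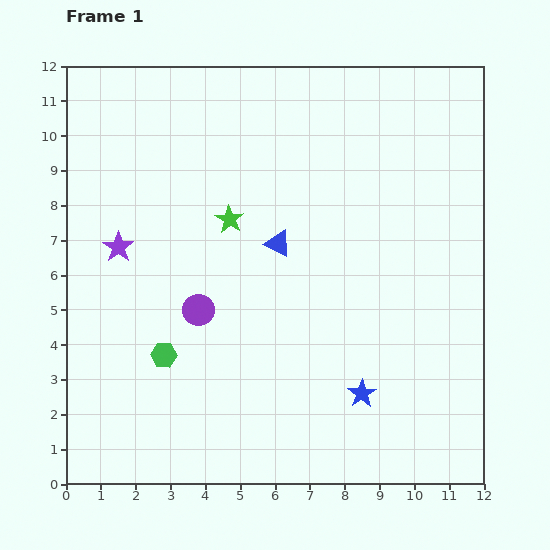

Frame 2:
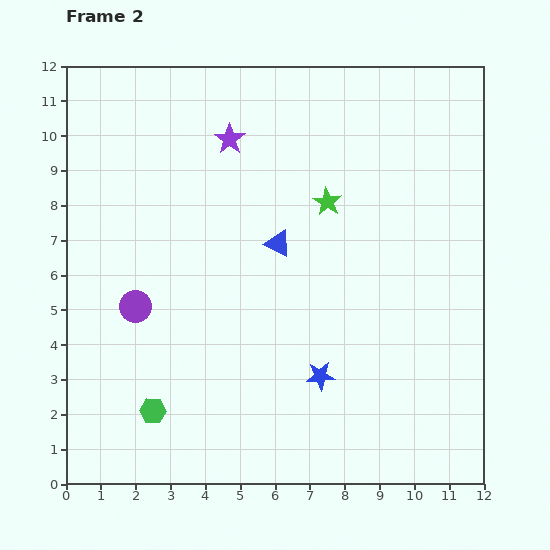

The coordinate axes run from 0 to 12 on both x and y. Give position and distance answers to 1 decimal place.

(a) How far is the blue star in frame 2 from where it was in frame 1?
1.3

The blue star moved from (8.5, 2.6) to (7.3, 3.1), a distance of √(1.2² + 0.5²) ≈ 1.3.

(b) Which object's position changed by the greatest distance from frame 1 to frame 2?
the purple star

(moved 4.5; next 2.8)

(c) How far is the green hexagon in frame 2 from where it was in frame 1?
1.6

The green hexagon moved from (2.8, 3.7) to (2.5, 2.1), a distance of √(0.3² + 1.6²) ≈ 1.6.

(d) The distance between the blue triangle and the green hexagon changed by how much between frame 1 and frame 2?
+1.4

Distance in frame 1: 4.6. Distance in frame 2: 6.0.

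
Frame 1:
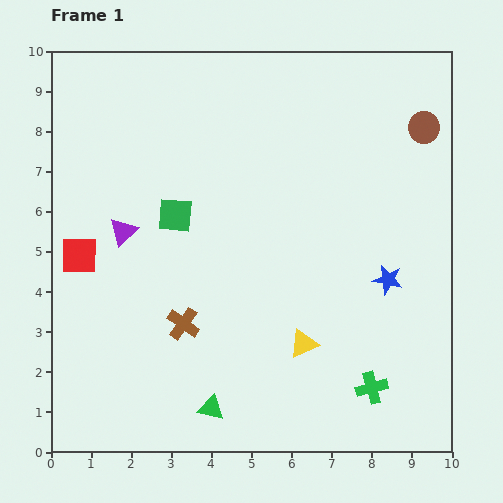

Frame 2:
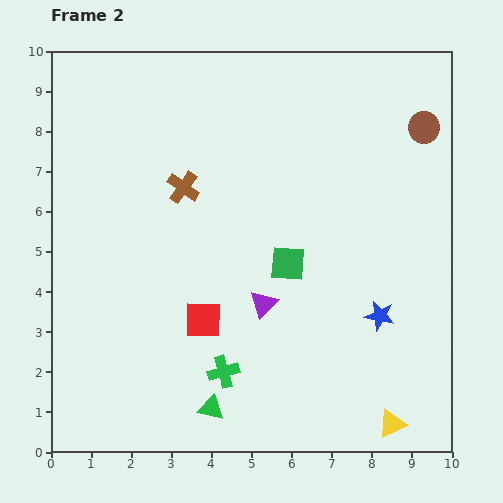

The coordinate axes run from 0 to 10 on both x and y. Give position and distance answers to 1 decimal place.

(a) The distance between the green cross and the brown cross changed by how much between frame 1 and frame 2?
-0.3

Distance in frame 1: 5.0. Distance in frame 2: 4.7.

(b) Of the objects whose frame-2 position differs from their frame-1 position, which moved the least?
the blue star

(moved 0.9)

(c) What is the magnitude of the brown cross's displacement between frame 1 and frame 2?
3.4

The brown cross moved from (3.3, 3.2) to (3.3, 6.6), a distance of √(0.0² + 3.4²) ≈ 3.4.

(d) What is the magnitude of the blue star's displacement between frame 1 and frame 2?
0.9

The blue star moved from (8.4, 4.3) to (8.2, 3.4), a distance of √(0.2² + 0.9²) ≈ 0.9.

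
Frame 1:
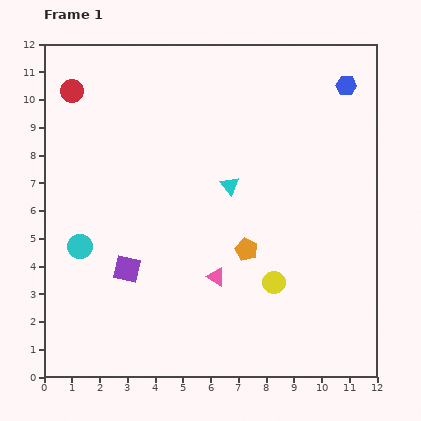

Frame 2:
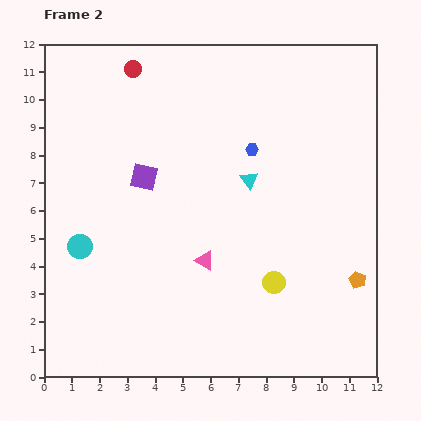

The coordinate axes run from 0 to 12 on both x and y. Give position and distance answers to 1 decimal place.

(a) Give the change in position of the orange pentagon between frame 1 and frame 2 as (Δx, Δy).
(4.0, -1.1)

The orange pentagon was at (7.3, 4.6) in frame 1 and (11.3, 3.5) in frame 2.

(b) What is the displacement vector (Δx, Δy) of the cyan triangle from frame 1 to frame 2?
(0.7, 0.2)

The cyan triangle was at (6.7, 6.9) in frame 1 and (7.4, 7.1) in frame 2.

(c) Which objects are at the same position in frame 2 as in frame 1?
the yellow circle, the cyan circle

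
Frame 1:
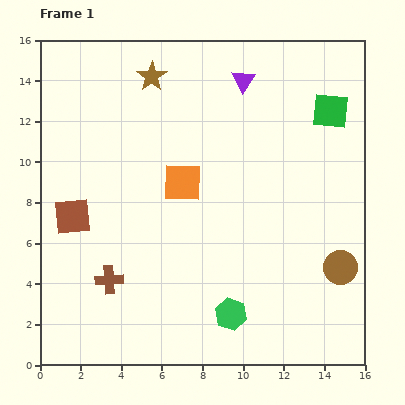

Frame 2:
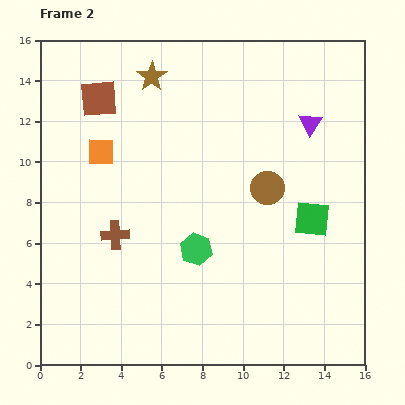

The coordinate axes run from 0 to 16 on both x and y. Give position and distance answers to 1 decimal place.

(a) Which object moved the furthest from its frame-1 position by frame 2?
the brown square

(moved 5.9; next 5.4)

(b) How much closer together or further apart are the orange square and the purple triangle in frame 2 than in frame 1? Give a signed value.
+4.6

Distance in frame 1: 5.8. Distance in frame 2: 10.4.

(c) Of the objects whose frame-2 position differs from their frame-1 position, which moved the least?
the brown cross

(moved 2.2)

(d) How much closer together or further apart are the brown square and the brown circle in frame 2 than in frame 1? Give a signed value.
-4.0

Distance in frame 1: 13.4. Distance in frame 2: 9.4.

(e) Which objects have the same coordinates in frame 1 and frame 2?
the brown star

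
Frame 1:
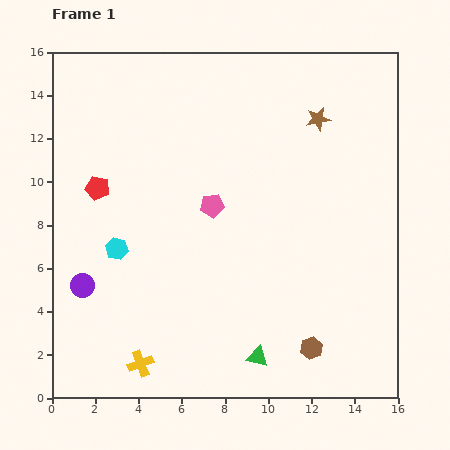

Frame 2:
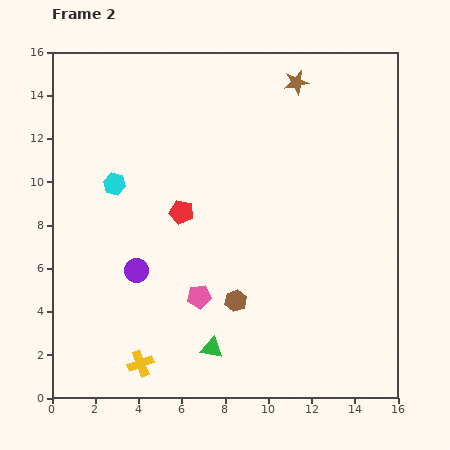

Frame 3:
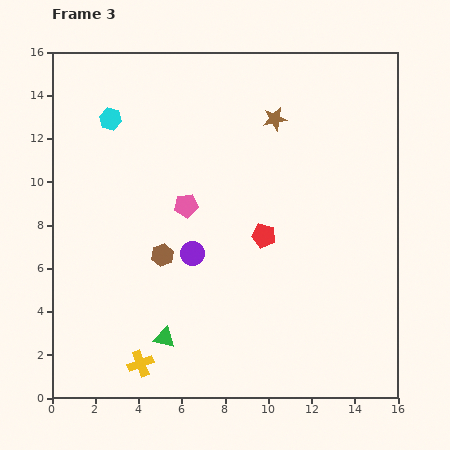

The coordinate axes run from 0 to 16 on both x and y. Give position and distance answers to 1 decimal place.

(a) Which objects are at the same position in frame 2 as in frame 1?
the yellow cross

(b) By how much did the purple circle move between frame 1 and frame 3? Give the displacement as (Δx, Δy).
(5.1, 1.5)

The purple circle was at (1.4, 5.2) in frame 1 and (6.5, 6.7) in frame 3.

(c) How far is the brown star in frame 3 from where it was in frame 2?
2.0

The brown star moved from (11.3, 14.6) to (10.3, 12.9), a distance of √(1.0² + 1.7²) ≈ 2.0.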